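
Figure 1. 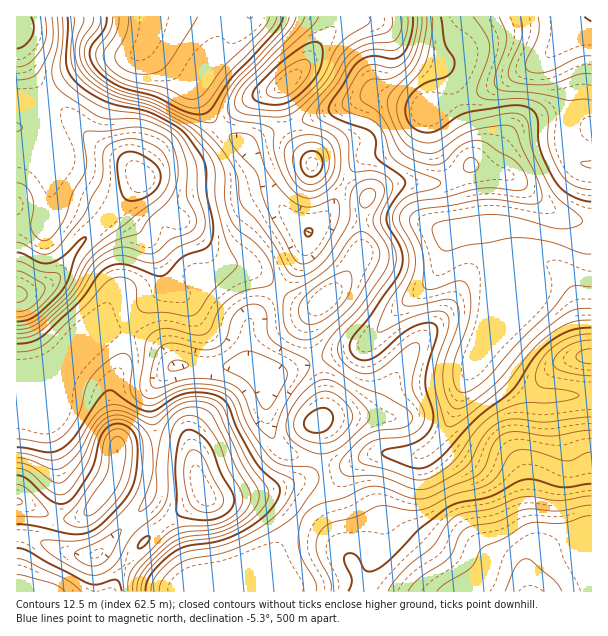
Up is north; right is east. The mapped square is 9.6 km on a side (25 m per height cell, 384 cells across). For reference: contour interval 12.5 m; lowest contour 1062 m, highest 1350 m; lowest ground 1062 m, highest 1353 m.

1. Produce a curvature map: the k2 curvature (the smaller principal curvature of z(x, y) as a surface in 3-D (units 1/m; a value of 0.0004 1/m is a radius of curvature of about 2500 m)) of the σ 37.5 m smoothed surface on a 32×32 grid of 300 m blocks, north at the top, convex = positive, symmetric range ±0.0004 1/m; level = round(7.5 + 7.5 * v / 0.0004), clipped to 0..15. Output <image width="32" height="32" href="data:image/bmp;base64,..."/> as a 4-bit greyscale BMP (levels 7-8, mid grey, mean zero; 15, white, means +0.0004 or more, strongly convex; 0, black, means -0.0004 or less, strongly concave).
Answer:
<image width="32" height="32" href="data:image/bmp;base64,Qk12AgAAAAAAAHYAAAAoAAAAIAAAACAAAAABAAQAAAAAAAACAAATCwAAEwsAABAAAAAAAAAAAAAAABEREQAiIiIAMzMzAERERABVVVUAZmZmAHd3dwCIiIgAmZmZAKqqqgC7u7sAzMzMAN3d3QDu7u4A////AIiWRyA2d3d2VWZoiIdneHaWQiVUAjRndniHV3dnd3d3MAABiEIQFFaIh2Z2eHeHdxRpYCdViEI0eHd2d4h3mHiGN5UDVquGU1d3h1eYeIdppRWJQFiZhmVFaIdHhmZmVaQlZ3BZhnZWdkZ1RmVmd2ZjNFhwSIdlIBMgATVmeIdoIzKOkFiIYgWJdEUxWJmHeGZBOXCKh0EqqYZ6kyeYZneHZCAAa7hCJ5qGd3YVdlVEd3Z2QAIiNERodWZlM1ZlRFZmaIUgAUVUNVR3dTRFeHgSVmZlRndWd1MzaIc1U1iaUAV2ZWiHVnh1QieYZGU0ZsgAV3d4dlRomIUCaHVnVFSogRVniHdlRYmHURVmZ3ZmloYURFZ3eGJXZ4Ykd2d3d3NVM2hUZ3mDNnmoNHd3d4dDWGRZZ1V4dDWKlTVnd3ZWZUZ3ZGuEZ1RDUxEkVVRGdpVWdmUmdFYjMFlSRVVWZmZ2Z3abZWVlFYELhHd3eIZVd2ZomYeGUznnA1ZleXiFNXdmeJeXdDRXtyVUVJlnZEZ3d2eJphEzIlZZlER4eHRId3hmilADZSABRkNERXmFWGZnZUEAFaipQRRERlMlZWhlREABRjB4mZczVjaHQTV4lkIBRnhyBoiGQlckiIU0V5mCMlZ3hxJ3dlV5MniHZWaZZKQ2d3dRE1d4q1Jnd3Zn"/>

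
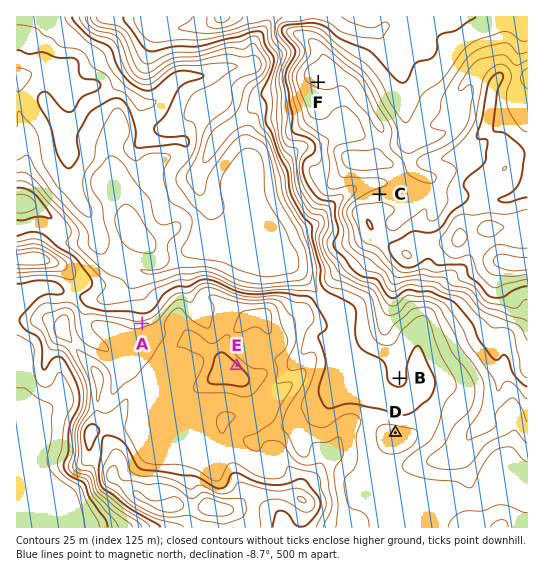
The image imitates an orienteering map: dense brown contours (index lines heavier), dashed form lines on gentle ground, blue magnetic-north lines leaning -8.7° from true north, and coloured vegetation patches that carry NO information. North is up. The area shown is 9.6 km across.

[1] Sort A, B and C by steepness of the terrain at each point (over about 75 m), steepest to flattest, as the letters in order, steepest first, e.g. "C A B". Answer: A C B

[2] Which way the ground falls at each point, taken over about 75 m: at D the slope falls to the N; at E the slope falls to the NE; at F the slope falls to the SW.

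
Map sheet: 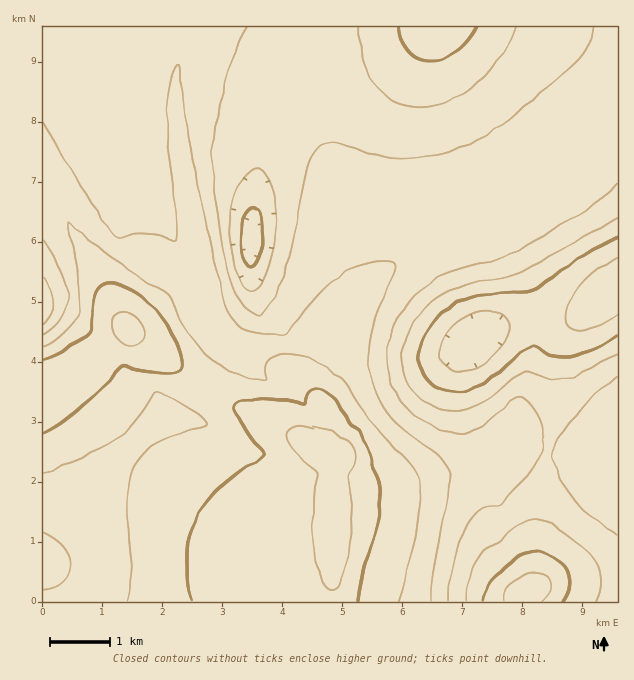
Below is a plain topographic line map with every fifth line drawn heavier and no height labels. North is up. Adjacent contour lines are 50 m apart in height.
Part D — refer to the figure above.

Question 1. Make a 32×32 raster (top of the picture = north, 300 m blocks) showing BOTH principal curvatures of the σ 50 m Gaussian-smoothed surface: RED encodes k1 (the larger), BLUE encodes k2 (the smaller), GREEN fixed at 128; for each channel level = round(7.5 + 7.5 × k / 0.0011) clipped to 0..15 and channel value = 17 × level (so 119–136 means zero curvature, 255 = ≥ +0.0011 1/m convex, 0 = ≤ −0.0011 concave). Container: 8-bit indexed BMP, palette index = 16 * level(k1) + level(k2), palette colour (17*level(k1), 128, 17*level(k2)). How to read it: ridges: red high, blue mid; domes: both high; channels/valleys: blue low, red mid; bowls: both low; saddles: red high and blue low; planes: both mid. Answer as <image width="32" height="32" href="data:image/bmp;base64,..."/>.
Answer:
<image width="32" height="32" href="data:image/bmp;base64,Qk02CAAAAAAAADYEAAAoAAAAIAAAACAAAAABAAgAAAAAAAAEAAATCwAAEwsAAAABAAAAAAAAAIAAABGAAAAigAAAM4AAAESAAABVgAAAZoAAAHeAAACIgAAAmYAAAKqAAAC7gAAAzIAAAN2AAADugAAA/4AAAACAEQARgBEAIoARADOAEQBEgBEAVYARAGaAEQB3gBEAiIARAJmAEQCqgBEAu4ARAMyAEQDdgBEA7oARAP+AEQAAgCIAEYAiACKAIgAzgCIARIAiAFWAIgBmgCIAd4AiAIiAIgCZgCIAqoAiALuAIgDMgCIA3YAiAO6AIgD/gCIAAIAzABGAMwAigDMAM4AzAESAMwBVgDMAZoAzAHeAMwCIgDMAmYAzAKqAMwC7gDMAzIAzAN2AMwDugDMA/4AzAACARAARgEQAIoBEADOARABEgEQAVYBEAGaARAB3gEQAiIBEAJmARACqgEQAu4BEAMyARADdgEQA7oBEAP+ARAAAgFUAEYBVACKAVQAzgFUARIBVAFWAVQBmgFUAd4BVAIiAVQCZgFUAqoBVALuAVQDMgFUA3YBVAO6AVQD/gFUAAIBmABGAZgAigGYAM4BmAESAZgBVgGYAZoBmAHeAZgCIgGYAmYBmAKqAZgC7gGYAzIBmAN2AZgDugGYA/4BmAACAdwARgHcAIoB3ADOAdwBEgHcAVYB3AGaAdwB3gHcAiIB3AJmAdwCqgHcAu4B3AMyAdwDdgHcA7oB3AP+AdwAAgIgAEYCIACKAiAAzgIgARICIAFWAiABmgIgAd4CIAIiAiACZgIgAqoCIALuAiADMgIgA3YCIAO6AiAD/gIgAAICZABGAmQAigJkAM4CZAESAmQBVgJkAZoCZAHeAmQCIgJkAmYCZAKqAmQC7gJkAzICZAN2AmQDugJkA/4CZAACAqgARgKoAIoCqADOAqgBEgKoAVYCqAGaAqgB3gKoAiICqAJmAqgCqgKoAu4CqAMyAqgDdgKoA7oCqAP+AqgAAgLsAEYC7ACKAuwAzgLsARIC7AFWAuwBmgLsAd4C7AIiAuwCZgLsAqoC7ALuAuwDMgLsA3YC7AO6AuwD/gLsAAIDMABGAzAAigMwAM4DMAESAzABVgMwAZoDMAHeAzACIgMwAmYDMAKqAzAC7gMwAzIDMAN2AzADugMwA/4DMAACA3QARgN0AIoDdADOA3QBEgN0AVYDdAGaA3QB3gN0AiIDdAJmA3QCqgN0Au4DdAMyA3QDdgN0A7oDdAP+A3QAAgO4AEYDuACKA7gAzgO4ARIDuAFWA7gBmgO4Ad4DuAIiA7gCZgO4AqoDuALuA7gDMgO4A3YDuAO6A7gD/gO4AAID/ABGA/wAigP8AM4D/AESA/wBVgP8AZoD/AHeA/wCIgP8AmYD/AKqA/wC7gP8AzID/AN2A/wDugP8A/4D/AHd3d4eHh4eHiIiIiIiIhae4lYeHh4eHh3aEQFGEloeHd3d3d3eHh4iIiIiIiIiFp7iVh4iHh4eHhpeFc4SFhod3d3d3h4eHiIiIiIiIiIWnuJWHiIiHh4aGl5aWhoeHh3d3h4eHh4eHiIiIiIiIhae4lYeIiIiHhoaXhoaHh4eHh4eHh4eHh4eHiIiIiIiFp7iVh4iIiIeGhpeGhoeIiIeHh4eHh4eHh4eIiIiIiIWnuJWHiIiIh4aGqIaGh4iIiIeHh4eHh4eHh4eIiIiIdae3hYeIiJiHhoaoh4aHh4iIh4eHh4eHh4eHh4eIhoSFpqenlYiIl5eWh6iHhoeHiIiHh4eHh4eHh4eHd4SEp6ioqbqUh4eHl5aXqIeGhoeIiIeHh4eHh4eHh3SEl6ioqJenloaHh4eGlpeomIeGh4iIiIeHh4eHh3WEl6enqKiWlbd1h4eHhoaGl6i4h4aHh4iYmIeHh3Zzlqenp6eXg5S4p4aHhnZ2doaGmMiXlpeXmKenmIiGhKenp6eng4OnqKiVl4eGdnZ1dXaHuJeGhpeYp6eolpWop6enlnGVqKiXhJeXl4Z2dWVldXaXl3aGh4elp6alqaiop5VxpqenhYWHh6eXh3Z2ZWV1dYamdnV2d3SWlKmpqaiFdJW2loOHh4eHl5eXh3Z2ZWV1haZ2dXV1hISnuKiolYaFt6aChZeHh4eXp5eXh3Z2dnWFpnd2dnWEhbe3qJWFh5XIpnCWl4eHh4eXl5eXl4eHh5aWhnZ2dXOnt6eWhIeGp8iVcIanl4eHh4eXl5eXl5eYh4eHdnZ1lqenp3SHh4W4x4RghaeXh4eHiIiXl5eXmJiYmIeHd3anp6eFdYeHhcfHhGCFp5eHh4iIiIiHh4iYmJiYl5iXh6inp3SHh4aWt7eFcYSXl4eIiIiIh4eHh4eHiJiYmJiYqKiFdoeHdae3lpaDhZeXh4iIh4eHh4eHh4eHiIiImJiol4SHh4eFp7eFh4WFl4eHh4eHh4eHh4eHh4eHiIiIiKeEh4iHh4W4t4WHhoaHh4eHh4eHh4eHh4eHh4eHh4eHl3SHh4eHhbinhYeGhoeHh4eHh4eHh4eHh4eHh4eHh4eEh4eHh4eVuKeFh4eHh4eHh4eHh4eHh4eHh4eHh4eHh3SHh4eHhpa3loaHh4eHh4eHh4eHh4eHh4eHh4eHh4eHd4eHh4eGlreWhoeHh4eHh4eHh4d3d4eHh4eHh4eHh4d3h4eHh4aWt5aGh4eHh4eHh4eHd3d3d3eHh4eHh4eHh3d3h4eHh5W3l3WHh4eHh4eHh4d3d3d3d3eHh4eHh4eGd3eHh4eHhbindYeHiIeHh4eHh3d3d3d3d4eHh4eHh4Y="/>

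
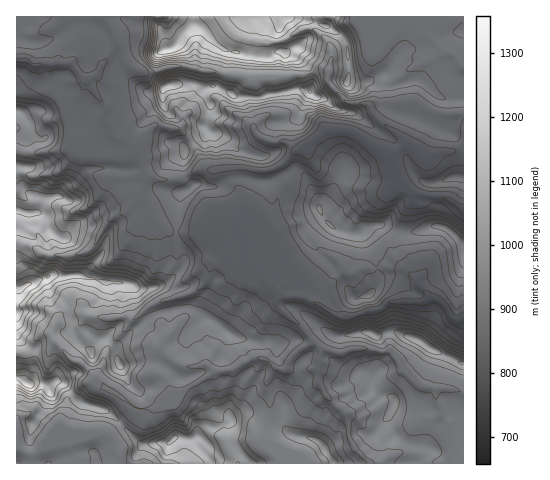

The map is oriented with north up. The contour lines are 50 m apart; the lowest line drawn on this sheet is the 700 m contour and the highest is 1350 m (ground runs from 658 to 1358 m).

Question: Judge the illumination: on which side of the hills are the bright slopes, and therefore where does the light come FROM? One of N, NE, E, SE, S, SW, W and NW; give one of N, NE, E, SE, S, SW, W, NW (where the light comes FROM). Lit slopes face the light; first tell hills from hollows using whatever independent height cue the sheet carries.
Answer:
S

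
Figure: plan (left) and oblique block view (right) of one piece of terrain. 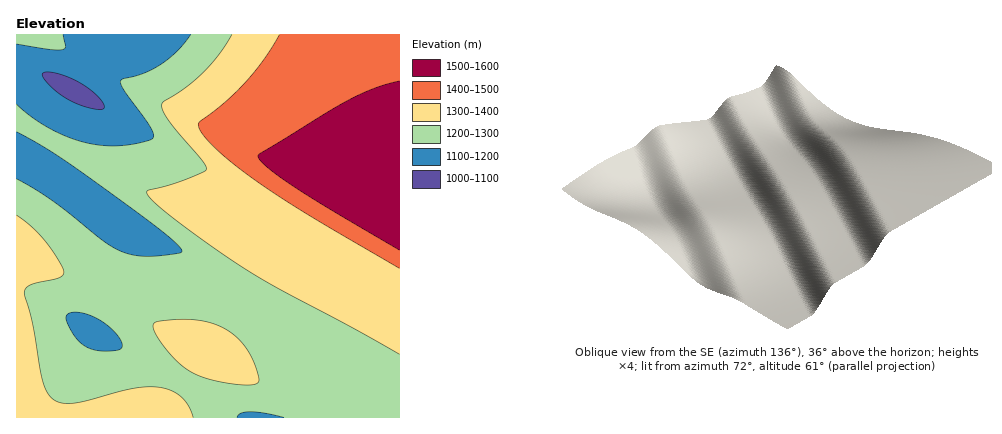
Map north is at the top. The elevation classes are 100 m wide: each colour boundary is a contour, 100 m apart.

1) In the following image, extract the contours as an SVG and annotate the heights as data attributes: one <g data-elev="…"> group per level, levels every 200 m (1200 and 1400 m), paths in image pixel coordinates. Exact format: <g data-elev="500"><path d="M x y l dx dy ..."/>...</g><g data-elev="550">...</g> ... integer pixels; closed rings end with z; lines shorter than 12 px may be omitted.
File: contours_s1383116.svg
<g data-elev="1200"><path d="M237 418l3-5 10-1 16 1 18 5"/><path d="M98 351l-12-5-10-7-9-17-1-4 2-4 4-2 8 0 16 6 16 12 10 12 0 6-4 2z"/><path d="M16 132l40 22 50 35 59 45 13 12 4 6-10 2-24 2-14-1-14-4-18-11-51-40-35-21"/><path d="M16 44l34 5 12 1 4-4-3-12"/><path d="M191 34l-13 17-17 13-17 9-23 7 0 4 3 6 28 40 2 6-4 4-16 4-18 2-16-1-18-3-18-6-16-9-17-11-15-12"/></g><g data-elev="1400"><path d="M280 34l-16 26-19 22-21 21-24 19-2 2 2 6 7 10 13 12 40 32 52 33 88 51"/></g>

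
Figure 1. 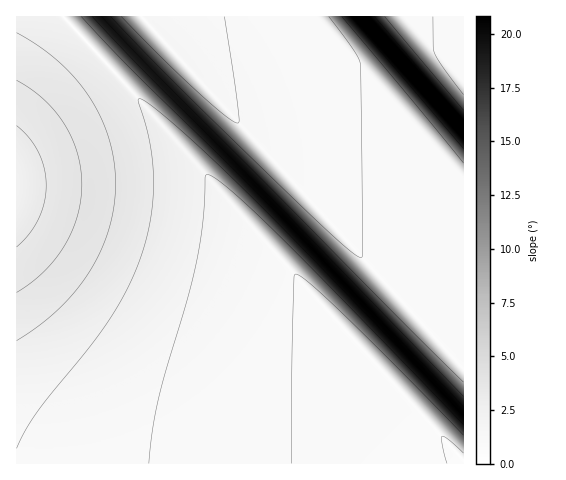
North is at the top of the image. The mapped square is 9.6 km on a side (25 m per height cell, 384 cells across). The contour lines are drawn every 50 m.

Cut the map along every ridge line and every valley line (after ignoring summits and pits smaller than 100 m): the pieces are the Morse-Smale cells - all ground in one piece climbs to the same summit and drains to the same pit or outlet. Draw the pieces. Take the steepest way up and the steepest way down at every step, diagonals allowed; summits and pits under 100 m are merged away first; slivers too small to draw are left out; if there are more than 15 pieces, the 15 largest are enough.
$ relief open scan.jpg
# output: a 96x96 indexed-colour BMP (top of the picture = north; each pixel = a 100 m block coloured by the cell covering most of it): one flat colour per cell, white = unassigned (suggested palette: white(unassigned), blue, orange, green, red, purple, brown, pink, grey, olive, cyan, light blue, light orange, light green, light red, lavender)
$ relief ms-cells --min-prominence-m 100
<image width="96" height="96" href="data:image/bmp;base64,Qk12EgAAAAAAAHYAAAAoAAAAYAAAAGAAAAABAAQAAAAAAAASAAATCwAAEwsAABAAAAAAAAAA////ALR3HwAOf/8ALKAsACgn1gC9Z5QAS1aMAMJ34wB/f38AIr28AM++FwDox64AeLv/AIrfmACWmP8A1bDFABERERERERERERERERERERERERERERERERERERERERERERERERERERERERERERERERERERERERERERERERERERERERERERERERERERERERERERERERERERERERERERERExERERERERERERERERERERERERERERERERERERERERERERERERERERERERERERERMxERERERERERERERERERERERERERERERERERERERERERERERERERERERERERERETMxEREREREREREREREREREREREREREREREREREREREREREREREREREREREREREREzMxEREREREREREREREREREREREREREREREREREREREREREREREREREREREREREREzMxERERERERERERERERERERERERERERERERERERERERERERERERERERERERERERMzMxERERERERERERERERERERERERERERERERERERERERERERERERERERERERERETMzMxEREREREREREREREREREREREREREREREREREREREREREREREREREREREREREzMzMxERERERERERERERERERERERERERERERERERERERERERERERERERERERERERMzMzMxERERERERERERERERERERERERERERERERERERERERERERERERERERERERETMzMzMxEREREREREREREREREREREREREREREREREREREREREREREREREREREREREzMzMzMxERERERERERERERERERERERERERERERERERERERERERERERERERERERERMzMzMzMxERERERERERERERERERERERERERERERERERERERERERERERERERERERETMzMzMzMxEREREREREREREREREREREREREREREREREREREREREREREREREREREREzMzMzMzMxERERERERERERERERERERERERERERERERERERERERERERERERERERERMzMzMzMzMxERERERERERERERERERERERERERERERERERERERERERERERERERERERMzMzMzMzMxERERERERERERERERERERERERERERERERERERERERERERERERERERETMzMzMzMzMxEREREREREREREREREREREREREREREREREREREREREREREREREREREzMzMzMzMzMxERERERERERERERERERERERERERERERERERERERERERERERERERERMzMzMzMzMzMxERERERERERERERERERERERERERERERERERERERERERERERERERETMzMzMzMzMzMxEREREREREREREREREREREREREREREREREREREREREREREREREREzMzMzMzMzMzMhERERERERERERERERERERERERERERERERERERERERERERERERERMzMzMzMzMzMzIhERERERERERERERERERERERERERERERERERERERERERERERERETMzMzMzMzMzMyIhEREREREREREREREREREREREREREREREREREREREREREREREREzMzMzMzMzMzMiIhERERERERERERERERERERERERERERERERERERERERERERERERMzMzMzMzMzMzIiIhERERERERERERERERERERERERERERERERERERERERERERERETMzMzMzMzMzMyIiIhERERERERERERERERERERERERERERERERERERERERERERERETMzMzMzMzMzMiIiIhEREREREREREREREREREREREREREREREREREREREREREREREzMzMzMzMzMzMiIiIhERERERERERERERERERERERERERERERERERERERERERERERMzMzMzMzMzMzIiIiIhERERERERERERERERERERERERERERERERERERERERERERETMzMzMzMzMzMyIiIiIhEREREREREREREREREREREREREREREREREREREREREREREzMzMzMzMzMzMiIiIiIhERERERERERERERERERERERERERERERERERERERERERERMzMzMzMzMzMzIiIiIiIhERERERERERERERERERERERERERERERERERERERERERETMzMzMzMzMzMyIiIiIiIhEREREREREREREREREREREREREREREREREREREREREREzMzMzMzMzMzMiIiIiIiIhERERERERERERERERERERERERERERERERERERERERERMzMzMzMzMzMzIiIiIiIiIhERERERERERERERERERERERERERERERERERERERERETMzMzMzMzMzMyIiIiIiIiIhEREREREREREREREREREREREREREREREREREREREREzMzMzMzMzMzMiIiIiIiIiIhEREREREREREREREREREREREREREREREREREREREREzMzMzMzMzMzIiIiIiIiIiIhERERERERERERERERERERERERERERERERERERERERMzMzMzMzMzMzIiIiIiIiIiIhERERERERERERERERERERERERERERERERERERERETMzMzMzMzMzMyIiIiIiIiIiIhEREREREREREREREREREREREREREREREREREREREzMzMzMzMzMzMiIiIiIiIiIiIhERERERERERERERERERERERERERERERERERERERMzMzMzMzMzMzIiIiIiIiIiIiIhERERERERERERERERERERERERERERERERERERETMzMzMzMzMzMyIiIiIiIiIiIiIhEREREREREREREREREREREREREREREREREREREzMzMzMzMzMzMiIiIiIiIiIiIiIhERERERERERERERERERERERERERERERERERERMzMzMzMzMzMzIiIiIiIiIiIiIiIhERERERERERERERERERERERERERERERERERETMzMzMzMzMzMyIiIiIiIiIiIiIiIhEREREREREREREREREREREREREREREREREREzMzMzMzMzMzMiIiIiIiIiIiIiIiIhEREREREREREREREREREREREREREREREREREzMzMzMzMzMzIiIiIiIiIiIiIiIiIhERERERERERERERERERERERERERERERERERMzMzMzMzMzMyIiIiIiIiIiIiIiIiIhERERERERERERERERERERERERERERERERETMzMzMzMzMzMyIiIiIiIiIiIiIiIiIhEREREREREREREREREREREREREREREREREzMzMzMzMzMzMiIiIiIiIiIiIiIiIiIhERERERERERERERERERERERERERERERERMzMzMzMzMzMzIiIiIiIiIiIiIiIiIiIhERERERERERERERERERERERERERERERETMzMzMzMzMzMyIiIiIiIiIiIiIiIiIiIhEREREREREREREREREREREREREREREREzMzMzMzMzMzMiIiIiIiIiIiIiIiIiIiIhERERERERERERERERERERERERERERERMzMzMzMzMzMzIiIiIiIiIiIiIiIiIiIiIhERERERERERERERERERERERERERERETMzMzMzMzMzMyIiIiIiIiIiIiIiIiIiIiIhERERERERERERERERERERERERERERETMzMzMzMzMzMiIiIiIiIiIiIiIiIiIiIiIhEREREREREREREREREREREREREREREzMzMzMzMzMzIiIiIiIiIiIiIiIiIiIiIiIhERERERERERERERERERERERERERERMzMzMzMzMzMyIiIiIiIiIiIiIiIiIiIiIiIhERERERERERERERERERERERERERETMzMzMzMzMzMiIiIiIiIiIiIiIiIiIiIiIiIhEREREREREREREREREREREREREREzMzMzMzMzMzIiIiIiIiIiIiIiIiIiIiIiIiIhERERERERERERERERERERERERERMzMzMzMzMzMzIiIiIiIiIiIiIiIiIiIiIiIiIhERERERERERERERERERERERERETMzMzMzMzMzMyIiIiIiIiIiIiIiIiIiIiIiIiIhEREREREREREREREREREREREREzMzMzMzMzMzMiIiIiIiIiIiIiIiIiIiIiIiIiIhEREREREREREREREREREREREREzMzMzMzMzMzIiIiIiIiIiIiIiIiIiIiIiIiIiIhERERERERERERERERERERERERMzMzMzMzMzMyIiIiIiIiIiIiIiIiIiIiIiIiIiIhERERERERERERERERERERERETMzMzMzMzMzMiIiIiIiIiIiIiIiIiIiIiIiIiIiIhEREREREREREREREREREREREzMzMzMzMzMzIiIiIiIiIiIiIiIiIiIiIiIiIiIiIhERERERERERERERERERERERMzMzMzMzMzMyIiIiIiIiIiIiIiIiIiIiIiIiIiIiIhERERERERERERERERERERETMzMzMzMzMzMiIiIiIiIiIiIiIiIiIiIiIiIiIiIiIhEREREREREREREREREREREzMzMzMzMzMzIiIiIiIiIiIiIiIiIiIiIiIiIiIiIiIhERERERERERERERERERERMzMzMzMzMzMyIiIiIiIiIiIiIiIiIiIiIiIiIiIiIiIhERERERERERERERERERETMzMzMzMzMzMiIiIiIiIiIiIiIiIiIiIiIiIiIiIiIiIhERERERERERERERERERETMzMzMzMzMzIiIiIiIiIiIiIiIiIiIiIiIiIiIiIiIiIhEREREREREREREREREREzMzMzMzMzMzIiIiIiIiIiIiIiIiIiIiIiIiIiIiIiIiIhERERERERERERERERERMzMzMzMzMzMyIiIiIiIiIiIiIiIiIiIiIiIiIiIiIiIiIhERERERERERERERERETMzMzMzMzMzMiIiIiIiIiIiIiIiIiIiIiIiIiIiIiIiIiIhEREREREREREREREREzMzMzMzMzMzIiIiIiIiIiIiIiIiIiIiIiIiIiIiIiIiIiIhERERERERERERERERMzMzMzMzMzMyIiIiIiIiIiIiIiIiIiIiIiIiIiIiIiIiIiIhERERERERERERERETMzMzMzMzMzMiIiIiIiIiIiIiIiIiIiIiIiIiIiIiIiIiIiIhEREREREREREREREzMzMzMzMzMzIiIiIiIiIiIiIiIiIiIiIiIiIiIiIiIiIiIiIhERERERERERERERMzMzMzMzMzMyIiIiIiIiIiIiIiIiIiIiIiIiIiIiIiIiIiIiIhERERERERERERETMzMzMzMzMzMiIiIiIiIiIiIiIiIiIiIiIiIiIiIiIiIiIiIiIhERERERERERERETMzMzMzMzMzIiIiIiIiIiIiIiIiIiIiIiIiIiIiIiIiIiIiIiIhEREREREREREREzMzMzMzMzMyIiIiIiIiIiIiIiIiIiIiIiIiIiIiIiIiIiIiIiIhERERERERERERMzMzMzMzMzMiIiIiIiIiIiIiIiIiIiIiIiIiIiIiIiIiIiIiIiIhERERERERERETMzMzMzMzMzMiIiIiIiIiIiIiIiIiIiIiIiIiIiIiIiIiIiIiIiIhEREREREREREzMzMzMzMzMzIiIiIiIiIiIiIiIiIiIiIiIiIiIiIiIiIiIiIiIiIhERERERERERMzMzMzMzMzMyIiIiIiIiIiIiIiIiIiIiIiIiIiIiIiIiIiIiIiIiIhERERERERETMzMzMzMzMzMiIiIiIiIiIiIiIiIiIiIiIiIiIiIiIiIiIiIiIiIiIhEREREREREzMzMzMzMzMzIiIiIiIiIiIiIiIiIiIiIiIiIiIiIiIiIiIiIiIiIiIhERERERERMzMzMzMzMzMyIiIiIiIiIiIiIiIiIiIiIiIiIiIiIiIiIiIiIiIiIiIhERERERETMzMzMzMzMzMiIiIiIiIiIiIiIiIiIiIiIiIiIiIiIiIiIiIiIiIiIiIhEREREREzMzMzMzMzMzIiIiIiIiIiIiIiIiIiIiIiIiIiIiIiIiIiIiIiIiIiIiIhERERERMzMzMzMzMzMyIiIiIiIiIiIiIiIiIiIiIiIiIiIiIiIiIiIiIiIiIiIiIg=="/>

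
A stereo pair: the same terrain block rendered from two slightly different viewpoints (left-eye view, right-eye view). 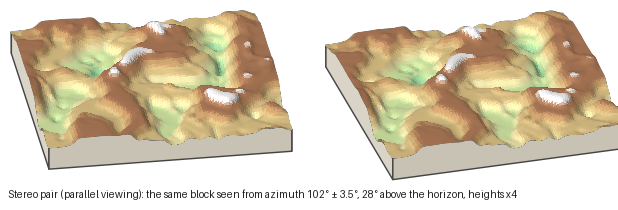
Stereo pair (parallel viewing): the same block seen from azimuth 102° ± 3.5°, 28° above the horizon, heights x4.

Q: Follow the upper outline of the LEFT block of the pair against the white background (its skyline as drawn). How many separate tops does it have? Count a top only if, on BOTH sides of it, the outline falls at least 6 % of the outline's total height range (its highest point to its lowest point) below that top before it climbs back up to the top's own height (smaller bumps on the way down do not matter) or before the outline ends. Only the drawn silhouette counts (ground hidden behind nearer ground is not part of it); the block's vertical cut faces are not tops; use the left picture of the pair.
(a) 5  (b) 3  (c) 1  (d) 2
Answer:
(d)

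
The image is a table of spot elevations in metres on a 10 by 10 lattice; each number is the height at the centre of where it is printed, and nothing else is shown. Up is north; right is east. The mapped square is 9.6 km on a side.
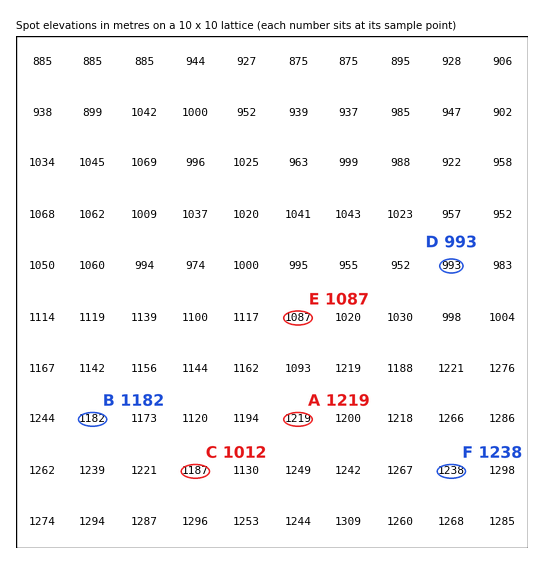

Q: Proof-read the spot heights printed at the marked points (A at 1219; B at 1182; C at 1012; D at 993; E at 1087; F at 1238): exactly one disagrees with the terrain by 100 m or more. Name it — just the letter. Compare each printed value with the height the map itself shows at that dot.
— C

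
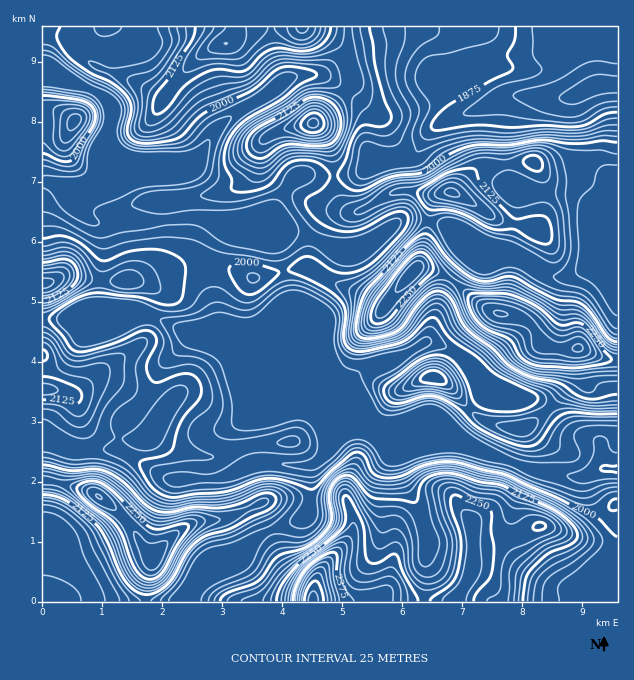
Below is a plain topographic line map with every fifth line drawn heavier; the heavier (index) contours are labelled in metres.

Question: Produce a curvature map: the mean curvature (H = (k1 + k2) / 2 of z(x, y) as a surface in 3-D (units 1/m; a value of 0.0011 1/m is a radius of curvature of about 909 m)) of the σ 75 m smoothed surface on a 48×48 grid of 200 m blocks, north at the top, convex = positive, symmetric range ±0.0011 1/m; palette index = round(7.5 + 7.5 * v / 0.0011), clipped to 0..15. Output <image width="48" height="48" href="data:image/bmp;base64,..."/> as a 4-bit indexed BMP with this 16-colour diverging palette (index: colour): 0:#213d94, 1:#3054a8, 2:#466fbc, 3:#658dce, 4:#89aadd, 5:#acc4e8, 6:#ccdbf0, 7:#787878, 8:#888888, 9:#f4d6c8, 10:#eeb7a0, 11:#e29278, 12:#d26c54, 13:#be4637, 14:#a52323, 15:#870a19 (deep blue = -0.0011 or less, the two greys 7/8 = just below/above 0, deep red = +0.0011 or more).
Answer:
<image width="48" height="48" href="data:image/bmp;base64,Qk32BAAAAAAAAHYAAAAoAAAAMAAAADAAAAABAAQAAAAAAIAEAAATCwAAEwsAABAAAAAAAAAAlD0hAKhUMAC8b0YAzo1lAN2qiQDoxKwA8NvMAHh4eACIiIgAyNb0AKC37gB4kuIAVGzSADdGvgAjI6UAGQqHAImXZURDFHa+65h9/YabuoicyEaoVWd3d5h2ZVnMcmZFZmh7/FNXvIVWrIioVFZmd3dmZHv/szd1M2hp/2NFi2I0fKh3ZVZmd3d2VYzf1QR3dGhmv9ZEfHJFfKh4hldmV3dmVYy7+TE0ZWhiS/x1bJREfJeJp2iYhndURZ65/6VmQ0ZSBK2mWpVEfJaJu83ah2UzR86mn/7tpkREEEzGaoVWnKdnv/6mZTI1rvx1WN3O/cllIX+1eoVYzLqIzbhVeTR9/8hUNHdnrv+4Rv+ViXV72py6uGVWnd7//IdTEjMjWd25V/+FiIrO6pzZZERFi/yauHZCNERCE1VUJM+DRXzuyXiDATRERIUjVURFeImYQiEjMUvGESV4hSEAJGeYRkMzRFaZmJmaqYiahBnmR1MRIiEmiZmoeVVod4mqh2d3mrzdlmRUd3d3YyabyWZlV2eJhmeKllZmVVaKZnd3d3d3Nc//+2QzNEaadVZ5qGeHZ3ZWZ3d2VDVSTeqIrJVFVWerhmZoqoiXZ3d3d3d0rGACu0NDJYeLyuy6mIh2m6mWZ3d3d3dW3/p990diAUi9qZiImYh2iqmFd4iHd3doie//w1Qjd1VkRHd5updlWKl2d4h3d2ZTImz9UzSKy5mHiuhWq7qGVodnd3d3d0diAAN1Ijac7s3//OgyNpzahVZ3d3d3dkzYVSAjRGd4vbv/kqZFZDfLY2d3d3d3div/y4ImeJqHm4bdUEFHd3VERFVVVWd3dgXP/IMUed/s3HXLQWIDVUM3q6hnmUV3YiSP/YQBXP/tyma4NOpjRWebqYd3m4MzNphq/7YSn+u6hkWGRv/anP+5iHd3rMlmnLl3r/pZ+0SZUzRVZ7/5Z6uYiIiJrLu823VEbP/NowFnM1ZWd2vIVniIiIiZmHaLp0QyN+/XMlVENalXd0iXZoiJiIh2VVVYdWZkJK+jJ3VDaspXd2iGVnd3iIdmd3dlZVVEMVuTVTV4vLhXd4hlVmVVVmZ3d3dliKulIBdhEo7KurhHd4dWiph3dmZVVnZYqa39cgaDWv+GibhXd4ZnZoq8y6qphlV6qJme+3v+/8ZFZ4ZXd3Vnd2VneJmZmpZnd5Y37/z/+VRXZ4dnd0Vmd3dmVTR3aJY1RoUiV3RryGZmeqdnd1m3V3dmZmN5mrYhJZdEMiE2m8y775Z4iH3EN1MiNENqzthEV6ZFZ2Vnesy8/7mrqmznBV3amoQ3v/yKzbUliYVWZ3VFeqmquUr+YV78qXUje+/v/9dIqoU0VVRDNVVFiFr/sQfNqHZSFHmt/6dZqqhlRFZ3ZUQ1iczNYQWdyHeGMBNZ64ZoiIiIhlVnZVVVd4UgAWqbyXeIdREnhleZh3ZniYZVVWZmVTMCi8uHq4dnqlISIlq4dmVneKmIiYh2ZlJt6odljLhXu3MiI2und3VWZ3mpmZmHeCfbdmZUWcyquXZohnqHeHd3dmd3d3iZmYq3d3d0RXvduZityHiHiIiJiIiId3eIiIiHmYh2d2V4iYi/6odmd4iIiZmId3d3dw=="/>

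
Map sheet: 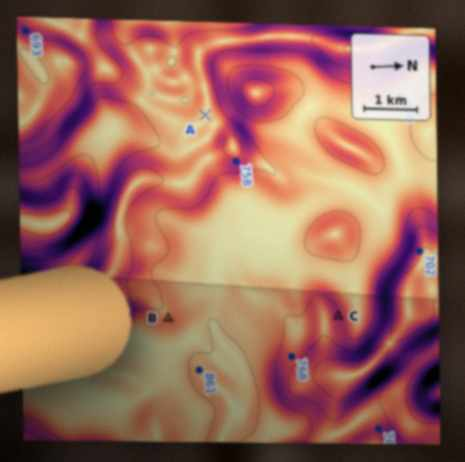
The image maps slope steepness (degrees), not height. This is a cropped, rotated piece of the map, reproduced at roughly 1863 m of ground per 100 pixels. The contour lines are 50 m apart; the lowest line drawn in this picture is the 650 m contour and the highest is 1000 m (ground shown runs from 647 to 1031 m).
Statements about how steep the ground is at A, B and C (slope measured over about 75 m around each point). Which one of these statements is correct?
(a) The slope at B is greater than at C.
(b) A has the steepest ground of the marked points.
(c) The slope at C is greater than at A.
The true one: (c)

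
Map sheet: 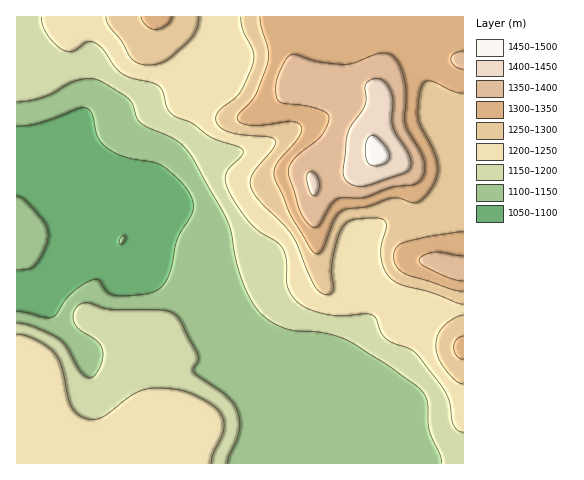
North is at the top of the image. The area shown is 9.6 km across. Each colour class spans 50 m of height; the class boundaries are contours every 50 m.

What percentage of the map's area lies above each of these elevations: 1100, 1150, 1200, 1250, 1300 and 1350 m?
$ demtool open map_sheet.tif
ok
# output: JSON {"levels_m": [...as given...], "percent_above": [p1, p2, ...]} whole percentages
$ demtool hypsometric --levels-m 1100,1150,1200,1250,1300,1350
{"levels_m": [1100, 1150, 1200, 1250, 1300, 1350], "percent_above": [88, 65, 49, 28, 19, 9]}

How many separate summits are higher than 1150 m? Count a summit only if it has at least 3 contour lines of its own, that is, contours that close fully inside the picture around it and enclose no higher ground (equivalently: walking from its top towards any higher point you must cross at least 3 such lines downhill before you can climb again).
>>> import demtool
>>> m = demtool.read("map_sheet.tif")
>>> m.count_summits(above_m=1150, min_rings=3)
1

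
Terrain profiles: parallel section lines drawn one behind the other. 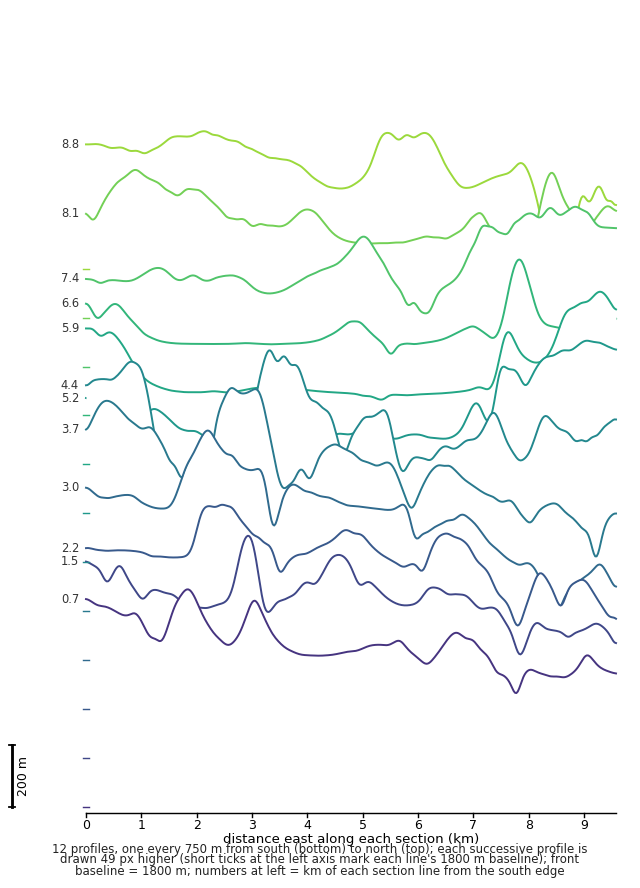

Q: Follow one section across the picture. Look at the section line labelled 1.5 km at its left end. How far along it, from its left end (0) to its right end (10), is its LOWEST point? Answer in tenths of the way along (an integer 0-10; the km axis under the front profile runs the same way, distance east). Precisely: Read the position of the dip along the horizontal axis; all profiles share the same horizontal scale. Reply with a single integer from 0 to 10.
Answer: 8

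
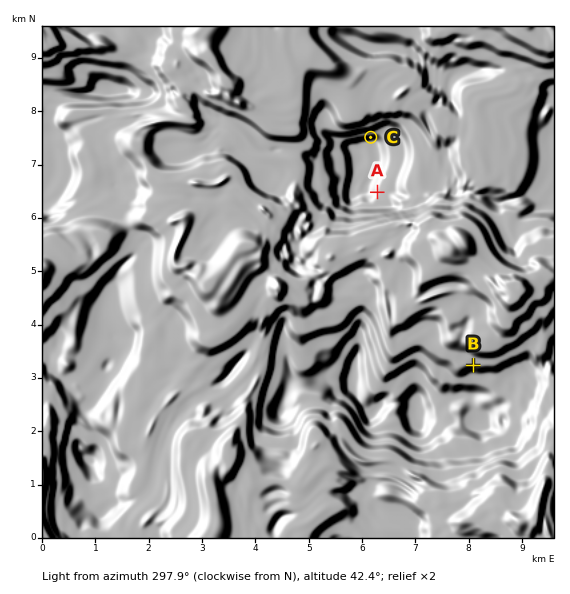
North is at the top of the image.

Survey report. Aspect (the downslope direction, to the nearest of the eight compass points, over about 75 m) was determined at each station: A W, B S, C S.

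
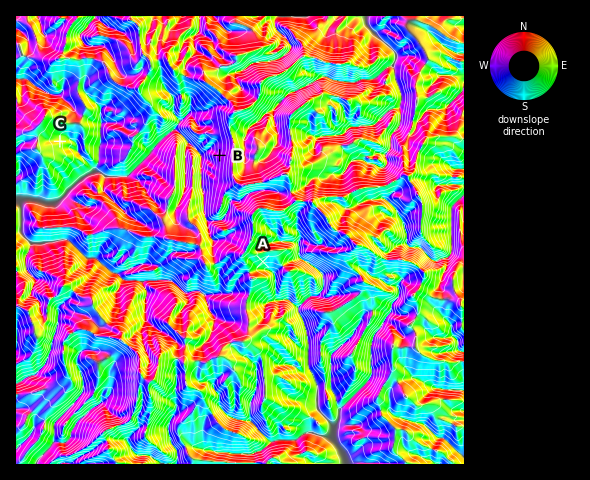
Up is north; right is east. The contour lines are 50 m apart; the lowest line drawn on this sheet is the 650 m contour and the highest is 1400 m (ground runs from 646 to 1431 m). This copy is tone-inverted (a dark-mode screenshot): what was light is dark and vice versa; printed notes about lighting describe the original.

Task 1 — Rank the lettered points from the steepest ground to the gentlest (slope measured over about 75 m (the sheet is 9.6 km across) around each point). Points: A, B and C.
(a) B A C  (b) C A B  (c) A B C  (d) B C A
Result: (a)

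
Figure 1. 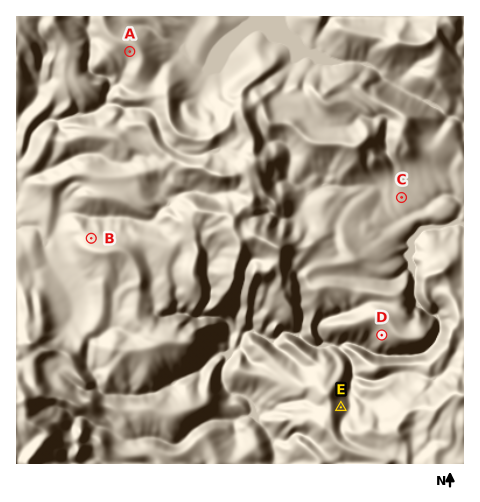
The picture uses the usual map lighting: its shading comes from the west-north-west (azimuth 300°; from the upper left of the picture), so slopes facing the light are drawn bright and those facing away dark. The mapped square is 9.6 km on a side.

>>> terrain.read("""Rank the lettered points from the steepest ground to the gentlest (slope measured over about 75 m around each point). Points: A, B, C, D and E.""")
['D', 'E', 'A', 'B', 'C']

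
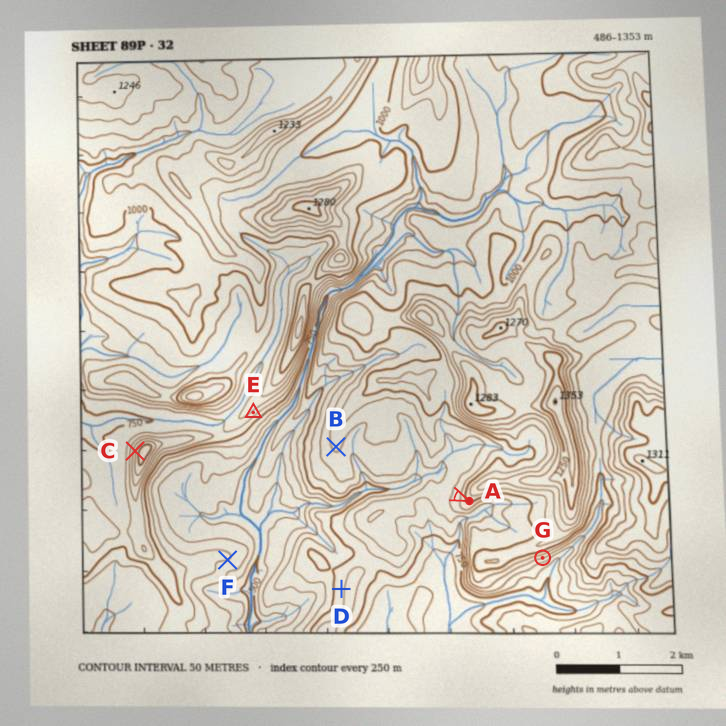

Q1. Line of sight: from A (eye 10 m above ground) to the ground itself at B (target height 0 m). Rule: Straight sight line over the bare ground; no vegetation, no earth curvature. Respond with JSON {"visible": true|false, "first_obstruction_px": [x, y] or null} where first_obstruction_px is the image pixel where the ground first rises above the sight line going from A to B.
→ {"visible": true, "first_obstruction_px": null}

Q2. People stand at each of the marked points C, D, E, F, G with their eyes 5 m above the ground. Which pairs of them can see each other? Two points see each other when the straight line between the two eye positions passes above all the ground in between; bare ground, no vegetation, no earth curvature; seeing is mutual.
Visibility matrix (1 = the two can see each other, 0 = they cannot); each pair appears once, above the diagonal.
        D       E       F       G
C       0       0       0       0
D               1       1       0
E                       1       0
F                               0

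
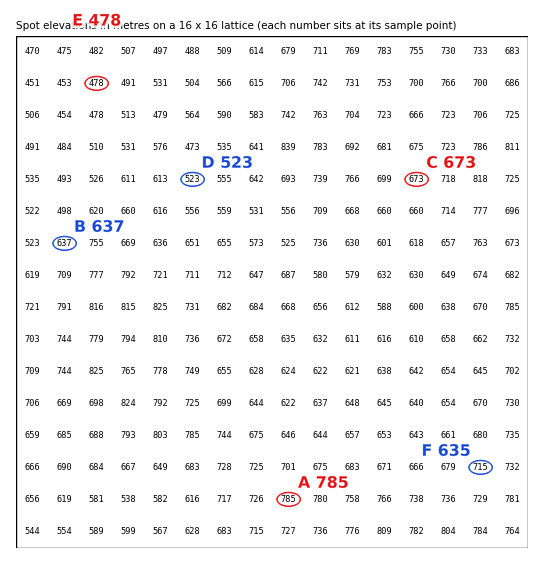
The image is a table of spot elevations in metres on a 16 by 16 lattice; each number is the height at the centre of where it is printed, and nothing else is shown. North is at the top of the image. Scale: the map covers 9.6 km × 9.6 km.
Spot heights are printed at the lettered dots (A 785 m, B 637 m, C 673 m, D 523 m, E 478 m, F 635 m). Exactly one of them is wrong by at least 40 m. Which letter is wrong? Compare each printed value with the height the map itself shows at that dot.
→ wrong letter F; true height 715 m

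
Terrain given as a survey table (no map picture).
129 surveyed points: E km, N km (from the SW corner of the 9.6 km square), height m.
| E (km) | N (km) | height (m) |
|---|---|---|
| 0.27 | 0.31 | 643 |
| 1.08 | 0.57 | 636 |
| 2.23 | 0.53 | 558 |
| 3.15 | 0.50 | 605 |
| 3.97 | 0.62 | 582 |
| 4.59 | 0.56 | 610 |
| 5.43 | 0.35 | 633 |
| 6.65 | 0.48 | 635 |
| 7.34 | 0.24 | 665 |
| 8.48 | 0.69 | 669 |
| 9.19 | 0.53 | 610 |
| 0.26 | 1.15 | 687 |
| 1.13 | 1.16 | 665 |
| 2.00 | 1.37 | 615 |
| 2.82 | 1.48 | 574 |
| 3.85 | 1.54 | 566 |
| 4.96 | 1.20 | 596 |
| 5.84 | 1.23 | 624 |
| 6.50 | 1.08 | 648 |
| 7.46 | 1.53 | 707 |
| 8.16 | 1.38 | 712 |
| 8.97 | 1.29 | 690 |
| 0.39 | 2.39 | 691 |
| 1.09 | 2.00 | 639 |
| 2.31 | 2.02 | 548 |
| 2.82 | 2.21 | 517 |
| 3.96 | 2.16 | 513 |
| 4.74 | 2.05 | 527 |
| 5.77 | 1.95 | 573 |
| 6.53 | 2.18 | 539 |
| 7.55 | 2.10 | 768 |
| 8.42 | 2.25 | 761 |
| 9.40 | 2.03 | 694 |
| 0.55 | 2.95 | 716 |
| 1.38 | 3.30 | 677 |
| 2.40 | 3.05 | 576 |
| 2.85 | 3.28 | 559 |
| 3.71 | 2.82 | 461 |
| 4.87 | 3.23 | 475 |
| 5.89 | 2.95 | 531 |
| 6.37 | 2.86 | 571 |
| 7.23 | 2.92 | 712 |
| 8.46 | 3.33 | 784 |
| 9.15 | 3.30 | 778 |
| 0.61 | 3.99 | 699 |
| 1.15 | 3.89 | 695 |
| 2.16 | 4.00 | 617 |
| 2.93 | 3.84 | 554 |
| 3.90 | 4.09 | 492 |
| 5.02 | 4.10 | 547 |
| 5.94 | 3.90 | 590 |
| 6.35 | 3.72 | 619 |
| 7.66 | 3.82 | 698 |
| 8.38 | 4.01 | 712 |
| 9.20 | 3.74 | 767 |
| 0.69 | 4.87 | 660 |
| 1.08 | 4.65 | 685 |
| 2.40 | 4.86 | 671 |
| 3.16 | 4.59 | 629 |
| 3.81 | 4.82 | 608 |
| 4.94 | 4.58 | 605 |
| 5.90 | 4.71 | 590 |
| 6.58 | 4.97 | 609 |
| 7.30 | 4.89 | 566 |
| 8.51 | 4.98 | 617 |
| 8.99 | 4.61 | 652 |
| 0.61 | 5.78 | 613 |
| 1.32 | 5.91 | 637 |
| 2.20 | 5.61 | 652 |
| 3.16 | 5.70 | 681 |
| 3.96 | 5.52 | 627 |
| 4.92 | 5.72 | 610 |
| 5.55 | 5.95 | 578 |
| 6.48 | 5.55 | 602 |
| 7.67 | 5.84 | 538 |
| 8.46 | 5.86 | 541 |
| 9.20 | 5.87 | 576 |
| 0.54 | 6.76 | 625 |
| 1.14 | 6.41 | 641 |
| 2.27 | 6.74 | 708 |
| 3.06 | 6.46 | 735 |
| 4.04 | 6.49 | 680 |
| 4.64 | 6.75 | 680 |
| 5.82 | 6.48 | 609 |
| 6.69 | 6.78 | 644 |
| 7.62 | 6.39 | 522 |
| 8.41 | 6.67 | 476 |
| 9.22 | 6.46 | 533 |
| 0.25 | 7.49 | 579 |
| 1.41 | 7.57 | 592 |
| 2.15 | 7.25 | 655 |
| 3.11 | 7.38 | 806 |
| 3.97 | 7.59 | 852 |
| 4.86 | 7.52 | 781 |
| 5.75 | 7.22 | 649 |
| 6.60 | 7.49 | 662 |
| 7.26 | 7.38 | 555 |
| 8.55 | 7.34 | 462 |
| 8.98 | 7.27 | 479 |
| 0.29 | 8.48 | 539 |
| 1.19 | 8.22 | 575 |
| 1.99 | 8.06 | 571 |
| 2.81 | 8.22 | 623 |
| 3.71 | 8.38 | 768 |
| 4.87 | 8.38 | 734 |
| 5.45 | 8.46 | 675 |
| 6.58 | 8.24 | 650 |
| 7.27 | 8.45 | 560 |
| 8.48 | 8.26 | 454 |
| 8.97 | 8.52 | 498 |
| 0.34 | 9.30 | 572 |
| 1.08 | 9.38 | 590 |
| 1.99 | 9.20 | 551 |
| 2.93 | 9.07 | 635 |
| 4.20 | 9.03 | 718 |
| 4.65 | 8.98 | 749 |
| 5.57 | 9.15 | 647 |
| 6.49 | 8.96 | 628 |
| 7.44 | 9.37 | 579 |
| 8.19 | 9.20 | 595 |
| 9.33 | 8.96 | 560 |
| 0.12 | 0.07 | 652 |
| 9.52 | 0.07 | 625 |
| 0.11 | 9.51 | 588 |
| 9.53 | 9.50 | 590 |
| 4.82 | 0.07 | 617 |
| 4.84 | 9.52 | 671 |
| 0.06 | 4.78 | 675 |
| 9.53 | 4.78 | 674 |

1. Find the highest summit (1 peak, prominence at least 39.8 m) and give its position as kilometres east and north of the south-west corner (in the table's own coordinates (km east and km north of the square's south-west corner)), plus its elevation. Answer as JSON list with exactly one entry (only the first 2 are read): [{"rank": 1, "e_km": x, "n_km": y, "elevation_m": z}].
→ [{"rank": 1, "e_km": 4.06, "n_km": 7.66, "elevation_m": 855}]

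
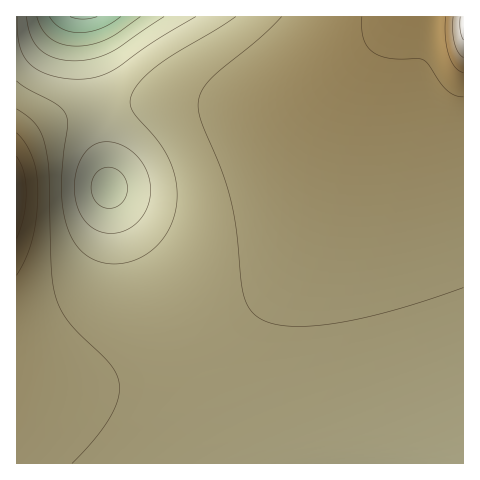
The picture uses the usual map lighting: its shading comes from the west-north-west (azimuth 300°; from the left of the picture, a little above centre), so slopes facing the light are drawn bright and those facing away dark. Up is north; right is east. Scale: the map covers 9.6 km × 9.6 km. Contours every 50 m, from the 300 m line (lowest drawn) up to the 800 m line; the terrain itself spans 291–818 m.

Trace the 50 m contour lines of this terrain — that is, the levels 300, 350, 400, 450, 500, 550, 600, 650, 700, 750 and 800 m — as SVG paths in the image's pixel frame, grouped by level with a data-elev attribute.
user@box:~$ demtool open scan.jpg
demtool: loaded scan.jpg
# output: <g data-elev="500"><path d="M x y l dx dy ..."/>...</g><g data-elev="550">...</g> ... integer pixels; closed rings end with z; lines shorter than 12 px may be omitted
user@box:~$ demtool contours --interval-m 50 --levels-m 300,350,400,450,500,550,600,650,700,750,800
<g data-elev="300"><path d="M97 17l-14 2-13-2"/></g><g data-elev="350"><path d="M121 17l-20 12-21 4-10-1-8-3-7-5-6-7"/></g><g data-elev="400"><path d="M140 17l-23 17-11 5-14 5-15 2-14-2-12-5-9-10-5-12"/></g><g data-elev="450"><path d="M105 208l-6-3-5-5-2-7-1-8 2-7 4-6 6-4 7-1 7 3 6 5 4 7 0 8-2 8-5 6-7 4z"/><path d="M164 17l-54 36-18 6-17 2-20-3-15-9-9-13-5-19"/></g><g data-elev="500"><path d="M103 232l-12-5-9-11-6-15-2-18 4-17 7-14 11-8 13-2 16 5 14 12 9 16 3 18-5 17-11 14-8 5-8 3z"/><path d="M196 17l-41 24-44 30-16 6-18 2-15-1-14-3-10-5-9-7-5-7-4-10-3-29"/></g><g data-elev="550"><path d="M236 17l-77 47-17 16-10 14-2 9 3 8 25 30 12 20 5 17 2 17-3 22-10 20-14 15-19 9-16 3-17-3-14-7-10-12-8-20-4-26 0-29 6-41-2-10-3-6-7-6-29-15-10-8"/></g><g data-elev="600"><path d="M72 463l23-24 15-21 8-19 1-16-3-9-5-9-40-40-8-11-6-12-3-14-2-16-3-99-3-26-4-13-6-9-8-8-11-8"/><path d="M282 17l-23 21-48 40-9 12-4 12 0 8 3 10 20 49 10 31 6 31 5 56 3 12 4 9 10 10 14 6 20 2 26-1 30-4 34-8 80-25"/></g><g data-elev="650"><path d="M17 275l9-17 7-20 3-21 2-24-1-19-4-14-7-15-9-12"/><path d="M362 17l1 21 4 7 5 7 7 4 10 2 29 1 6 1 4 4 12 18 7 8 8 5 8 2"/></g><g data-elev="700"><path d="M17 238l7-22 2-23-2-20-7-17"/><path d="M446 17l-1 21 4 17 6 12 8 6"/></g><g data-elev="750"><path d="M453 17l0 14 1 11 4 10 5 6"/></g><g data-elev="800"><path d="M460 17l0 12 3 11"/></g>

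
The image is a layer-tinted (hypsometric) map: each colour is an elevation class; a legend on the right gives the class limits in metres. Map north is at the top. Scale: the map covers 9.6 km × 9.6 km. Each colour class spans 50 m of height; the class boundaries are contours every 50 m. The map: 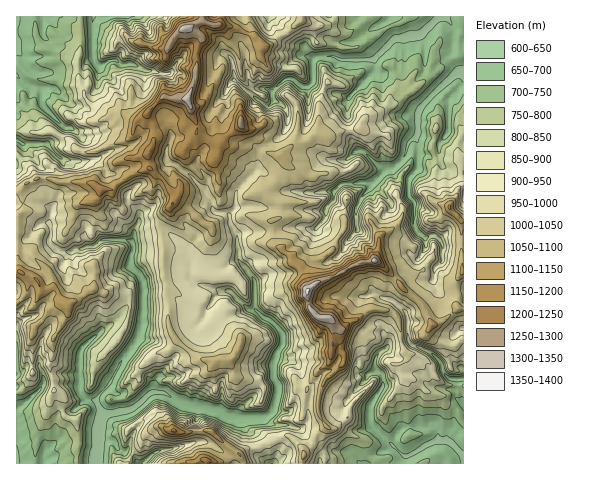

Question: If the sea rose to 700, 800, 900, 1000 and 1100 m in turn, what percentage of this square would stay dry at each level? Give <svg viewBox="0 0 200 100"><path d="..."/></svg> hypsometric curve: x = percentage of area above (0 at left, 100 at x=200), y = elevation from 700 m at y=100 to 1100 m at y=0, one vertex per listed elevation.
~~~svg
<svg viewBox="0 0 200 100"><path d="M174 100l-34-25-33-25-48-25-38-25"/></svg>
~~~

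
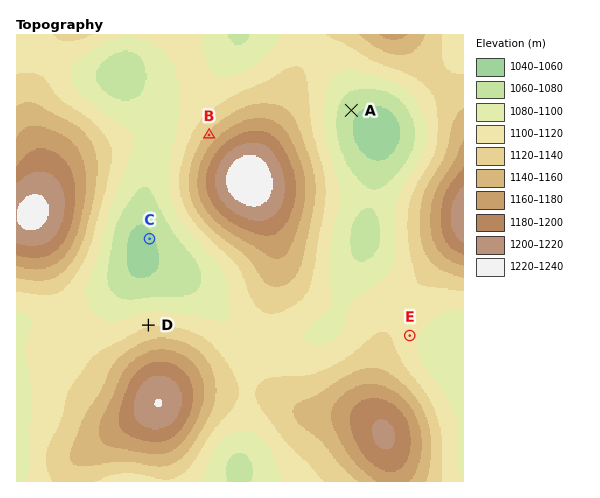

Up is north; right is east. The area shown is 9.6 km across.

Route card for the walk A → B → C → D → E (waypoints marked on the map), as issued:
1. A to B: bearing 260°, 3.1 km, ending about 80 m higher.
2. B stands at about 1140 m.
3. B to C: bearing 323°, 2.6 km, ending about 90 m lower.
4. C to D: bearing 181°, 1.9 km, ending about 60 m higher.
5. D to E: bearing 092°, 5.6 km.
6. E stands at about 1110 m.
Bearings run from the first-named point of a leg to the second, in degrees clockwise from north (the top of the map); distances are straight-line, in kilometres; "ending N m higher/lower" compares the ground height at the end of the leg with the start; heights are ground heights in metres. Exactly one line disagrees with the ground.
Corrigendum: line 3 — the bearing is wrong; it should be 210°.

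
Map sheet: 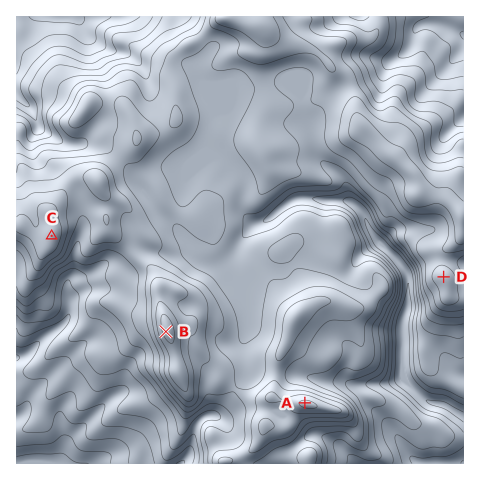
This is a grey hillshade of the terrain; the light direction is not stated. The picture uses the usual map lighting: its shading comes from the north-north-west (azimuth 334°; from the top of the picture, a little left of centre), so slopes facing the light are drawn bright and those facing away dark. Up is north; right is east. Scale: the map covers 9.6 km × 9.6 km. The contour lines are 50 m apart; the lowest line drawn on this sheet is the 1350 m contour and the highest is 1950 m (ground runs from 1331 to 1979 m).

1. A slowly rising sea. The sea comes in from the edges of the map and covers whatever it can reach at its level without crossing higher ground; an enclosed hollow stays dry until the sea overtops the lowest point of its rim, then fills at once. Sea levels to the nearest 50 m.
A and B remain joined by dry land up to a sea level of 1750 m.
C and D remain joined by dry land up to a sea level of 1700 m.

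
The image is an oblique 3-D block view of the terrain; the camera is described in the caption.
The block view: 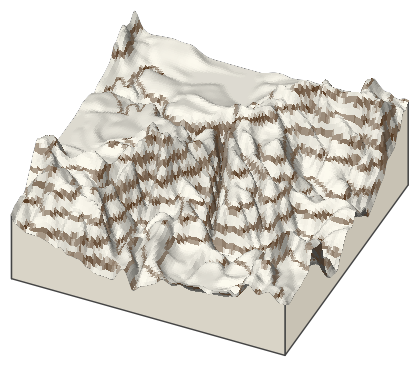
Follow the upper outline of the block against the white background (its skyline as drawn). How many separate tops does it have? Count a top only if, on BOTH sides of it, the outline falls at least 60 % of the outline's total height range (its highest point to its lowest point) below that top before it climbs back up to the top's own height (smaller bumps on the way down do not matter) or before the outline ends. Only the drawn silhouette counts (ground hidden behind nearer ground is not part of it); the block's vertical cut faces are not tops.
0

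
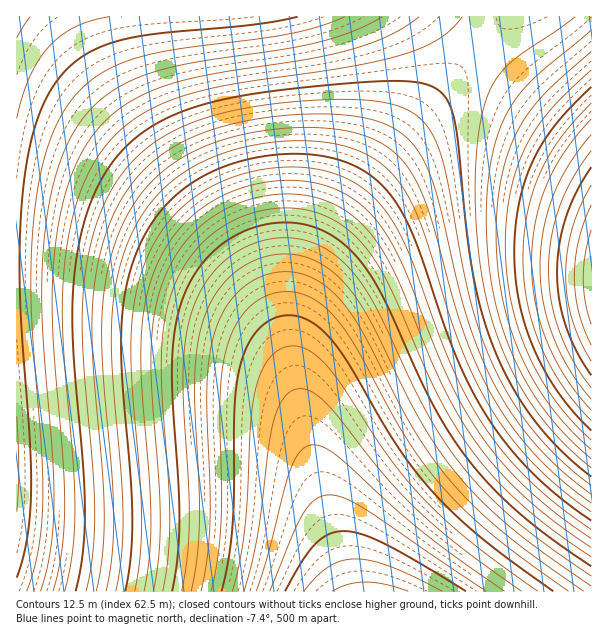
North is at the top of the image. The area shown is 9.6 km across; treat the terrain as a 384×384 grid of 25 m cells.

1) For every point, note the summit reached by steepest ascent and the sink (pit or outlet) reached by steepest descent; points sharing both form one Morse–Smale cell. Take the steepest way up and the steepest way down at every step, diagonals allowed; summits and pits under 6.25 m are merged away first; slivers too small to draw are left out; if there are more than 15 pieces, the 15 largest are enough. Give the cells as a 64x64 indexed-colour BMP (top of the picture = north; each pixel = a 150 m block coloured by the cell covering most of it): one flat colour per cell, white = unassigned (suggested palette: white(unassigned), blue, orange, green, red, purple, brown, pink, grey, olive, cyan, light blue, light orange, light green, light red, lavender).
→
<image width="64" height="64" href="data:image/bmp;base64,Qk12CAAAAAAAAHYAAAAoAAAAQAAAAEAAAAABAAQAAAAAAAAIAAATCwAAEwsAABAAAAAAAAAA////ALR3HwAOf/8ALKAsACgn1gC9Z5QAS1aMAMJ34wB/f38AIr28AM++FwDox64AeLv/AIrfmACWmP8A1bDFADMzMzMzMzMzMzMzMzMzMzMzMzERERERERERERERERERMzMzMzMzMzMzMzMzMzMzMzMzMREREREREREREREREREzMzMzMzMzMzMzMzMzMzMzMzMRERERERERERERERERETMzMzMzMzMzMzMzMzMzMzMzMxERERERERERERERERERMzMzMzMzMzMzMzMzMzMzMzMzEREREREREREREREREREzMzMzMzMzMzMzMzMzMzMzMzMRERERERERERERERERETMzMzMzMzMzMzMzMzMzMzMzMRERERERERERERERERERMzMzMzMzMzMzMzMzMzMzMzMxEREREREREREREREREREzMzMzMzMzMzMzMzMzMzMzMzERERERERERERERERERETMzMzMzMzMzMzMzMzMzMzMzERERERERERERERERERERMzMzMzMzMzMzMzMzMzMzMzMREREREREREREREREREREzMzMzMzMzMzMzMzMzMzMzMxERERERERERERERERERETMzMzMzMzMzMzMzMzMzMzMzERERERERERERERERERERMzMzMzMzMzMzMzMzMzMzMzEREREREREREREREREREREzMzMzMzMzMzMzMzMzMzMzMRERERERERERERERERERETMzMzMzMzMzMzMzMzMzMzMxERERERERERERERERERERMzMzMzMzMzMzMzMzMzMzMzEREREREREREREREREREREzMzMzMzMzMzMzMzMzMzMzERERERERERERERERERERETMzMzMzMzMzMzMzMzMzMzMRERERERERERERERERERERMzMzMzMzMzMzMzMzMzMzMxEREREREREREREREREREREzMzMzMzMzMzMzMzMzMzMzERERERERERERERERERERETMzMzMzMzMzMzMzMzMzMzERERERERERERERERERERERMzMzMzMzMzMzMzMzMzMzMREREREREREREREREREREREzMzMzMzMzMzMzMzMzMzMxERERERERERERERERERERETMzMzMzMzMzMzMzMzMzMyERERERERERERERERERERERMzMzMzMzMzMzMzMzMzMzIREREREREREREREREREREREzMzMzMzMzMzMzMzMzMzIhERERERERERERERERERERETMzMzMzMzMzMzMzMzMzIiERERERERERERERERERERERMzMzMzMzMzMzMzMzMzIiIREREREREREREREREREREREzMzMzMzMzMzMzMzMzIiIhERERERERERERERERERERETMzMzMzMzMzMzMzMyIiIiERERERERERERERERERERERMzMzMzMzMzMzMzMiIiIiIREREREREREREREREREREREzMzMzMzMzMzMzIiIiIiIiERERERERERERERERERERETMzMzMzMzMzMyIiIiIiIiIRERERERERERERERERERERMzMzMzMzMzIiIiIiIiIiIhEREREREREREREREREREREzMzMzMzIiIiIiIiIiIiIiIRERERERERERERERERERETMzIiIiIiIiIiIiIiIiIiIhERERERERERERERERERERIiIiIiIiIiIiIiIiIiIiIiIREREREREREREREREREREiIiIiIiIiIiIiIiIiIiIiIhERERERERERERERERERESIiIiIiIiIiIiIiIiIiIiIiIRERERERERERERERERERIiIiIiIiIiIiIiIiIiIiIiIiEREREREREREREREREREiIiIiIiIiIiIiIiIiIiIiIiIRERERERERERERERERESIiIiIiIiIiIiIiIiIiIiIiIiERERERERERERERERERIiIiIiIiIiIiIiIiIiIiIiIiIhEREREREREREREREREiIiIiIiIiIiIiIiIiIiIiIiIiERERERERERERERERESIiIiIiIiIiIiIiIiIiIiIiIiIhERERERERERERERERIiIiIiIiIiIiIiIiIiIiIiIiIiIREREREREREREREREiIiIiIiIiIiIiIiIiIiIiIiIiIhERERERERERERERESIiIiIiIiIiIiIiIiIiIiIiIiIiIRERERERERERERERIiIiIiIiIiIiIiIiIiIiIiIiIiIiEREREREREREREREiIiIiIiIiIiIiIiIiIiIiIiIiIiIhERERERERERERESIiIiIiIiIiIiIiIiIiIiIiIiIiIiIRERERERERERERIiIiIiIiIiIiIiIiIiIiIiIiIiIiIiEREREREREREREiIiIiIiIiIiIiIiIiIiIiIiIiIiIiIRERERERERERESIiIiIiIiIiIiIiIiIiIiIiIiIiIiIiERERERERERERIiIiIiIiIiIiIiIiIiIiIiIiIiIiIiIhEREREREREREiIiIiIiIiIiIiIiIiIiIiIiIiIiIiIiIRERERERERESIiIiIiIiIiIiIiIiIiIiIiIiIiIiIiIiERERERERERIiIiIiIiIiIiIiIiIiIiIiIiIiIiIiIiIhEREREREREiIiIiIiIiIiIiIiIiIiIiIiIiIiIiIiIiIRERERERESIiIiIiIiIiIiIiIiIiIiIiIiIiIiIiIiIiERERERERIiIiIiIiIiIiIiIiIiIiIiIiIiIiIiIiIiIREREREREiIiIiIiIiIiIiIiIiIiIiIiIiIiIiIiIiIiERERERESIiIiIiIiIiIiIiIiIiIiIiIiIiIiIiIiIiIhERERER"/>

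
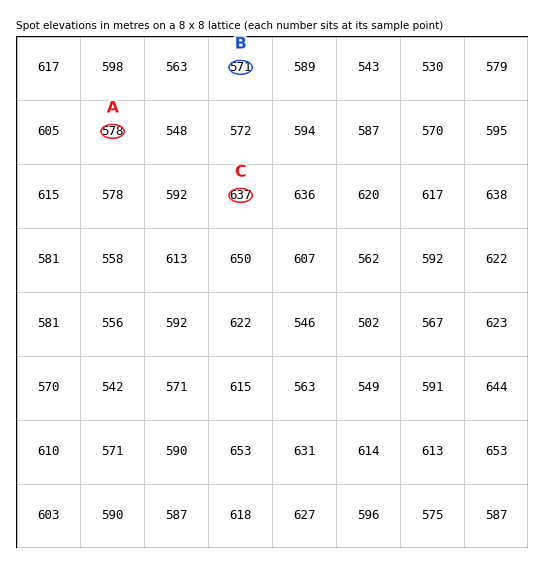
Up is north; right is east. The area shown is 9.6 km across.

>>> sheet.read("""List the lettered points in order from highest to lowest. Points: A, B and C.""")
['C', 'A', 'B']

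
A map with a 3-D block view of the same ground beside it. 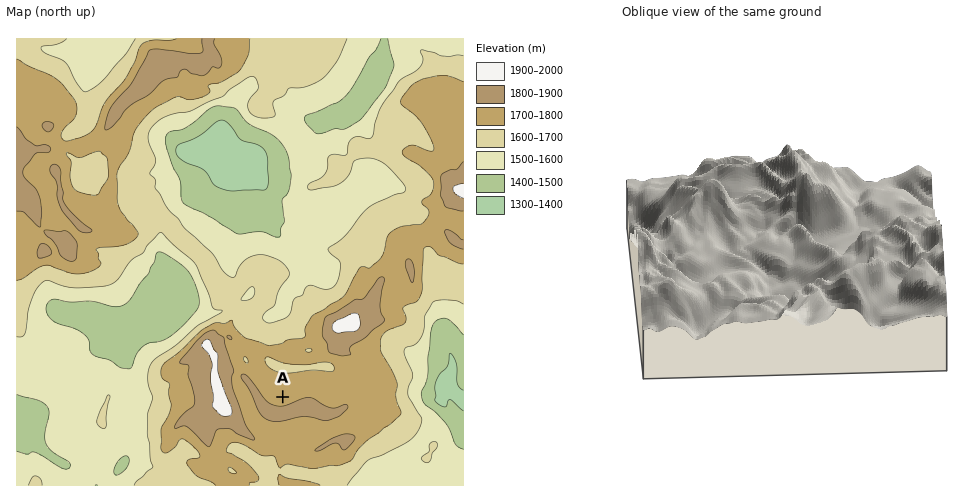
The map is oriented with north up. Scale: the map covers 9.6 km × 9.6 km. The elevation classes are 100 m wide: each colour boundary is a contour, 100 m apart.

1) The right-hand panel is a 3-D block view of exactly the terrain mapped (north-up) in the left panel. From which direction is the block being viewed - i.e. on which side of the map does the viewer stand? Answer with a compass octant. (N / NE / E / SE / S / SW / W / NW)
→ N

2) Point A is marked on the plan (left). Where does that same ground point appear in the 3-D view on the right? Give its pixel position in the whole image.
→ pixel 753 182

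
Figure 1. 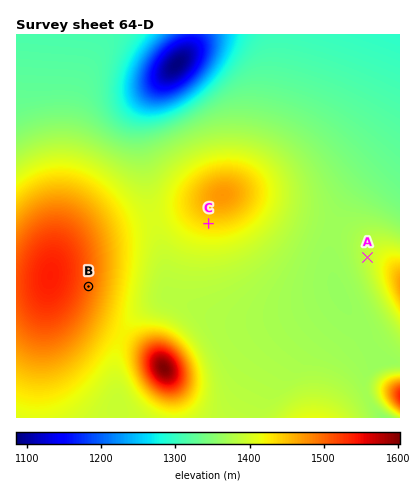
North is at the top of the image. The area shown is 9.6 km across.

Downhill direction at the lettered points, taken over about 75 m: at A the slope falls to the W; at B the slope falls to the E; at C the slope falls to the S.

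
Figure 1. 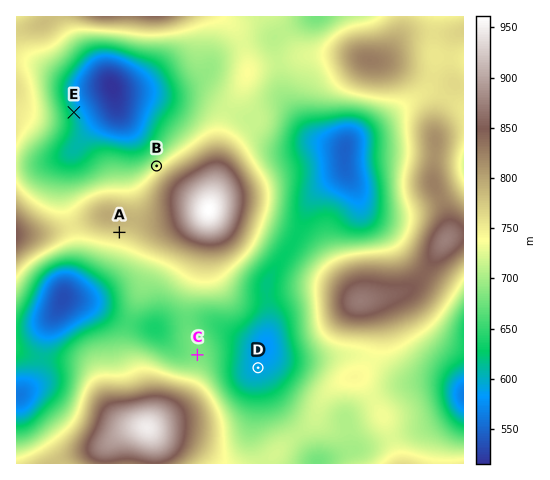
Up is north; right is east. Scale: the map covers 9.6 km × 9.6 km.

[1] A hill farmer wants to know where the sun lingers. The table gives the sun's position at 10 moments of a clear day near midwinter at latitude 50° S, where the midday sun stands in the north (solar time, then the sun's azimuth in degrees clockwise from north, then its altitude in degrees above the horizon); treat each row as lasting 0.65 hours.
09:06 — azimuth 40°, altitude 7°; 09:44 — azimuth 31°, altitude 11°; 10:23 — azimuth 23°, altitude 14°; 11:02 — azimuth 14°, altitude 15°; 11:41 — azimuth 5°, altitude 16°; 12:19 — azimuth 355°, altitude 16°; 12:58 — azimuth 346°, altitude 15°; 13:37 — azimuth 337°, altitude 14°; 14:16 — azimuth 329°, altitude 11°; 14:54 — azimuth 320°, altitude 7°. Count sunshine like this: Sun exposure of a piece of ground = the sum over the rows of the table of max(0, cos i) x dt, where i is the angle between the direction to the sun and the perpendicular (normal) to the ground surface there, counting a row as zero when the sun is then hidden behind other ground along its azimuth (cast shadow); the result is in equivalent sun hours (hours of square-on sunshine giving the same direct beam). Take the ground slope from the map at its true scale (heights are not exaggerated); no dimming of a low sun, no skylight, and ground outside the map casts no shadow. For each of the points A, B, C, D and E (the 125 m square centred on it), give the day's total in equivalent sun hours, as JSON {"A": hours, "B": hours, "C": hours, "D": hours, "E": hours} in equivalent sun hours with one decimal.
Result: {"A": 0.8, "B": 2.4, "C": 1.5, "D": 1.5, "E": 1.7}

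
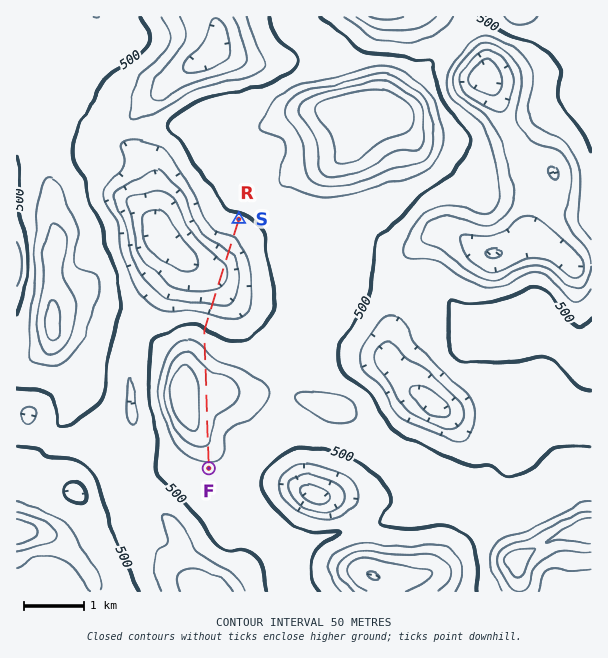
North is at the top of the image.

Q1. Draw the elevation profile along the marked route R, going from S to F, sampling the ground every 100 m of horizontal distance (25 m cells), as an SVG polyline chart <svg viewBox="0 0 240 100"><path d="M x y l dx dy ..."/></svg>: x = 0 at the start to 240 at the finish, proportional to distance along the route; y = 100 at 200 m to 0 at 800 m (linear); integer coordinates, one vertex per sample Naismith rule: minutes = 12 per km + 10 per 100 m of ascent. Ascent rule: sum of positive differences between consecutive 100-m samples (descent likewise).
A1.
<svg viewBox="0 0 240 100"><path d="M0 51l6 2 5 2 6 3 6 3 5 4 6 3 6 4 5 3 6 2 6 0 5 0 6-1 6-3 5-3 6-4 6-5 5-5 6-3 6-3 5-2 6-2 6-3 5-2 6-3 6-3 5-3 6-3 6-1 5-1 6 0 6 1 5 0 6 1 6 1 5 0 6 1 6 0 5 2 6 2 5 3 6 3 6 2 2 1"/></svg>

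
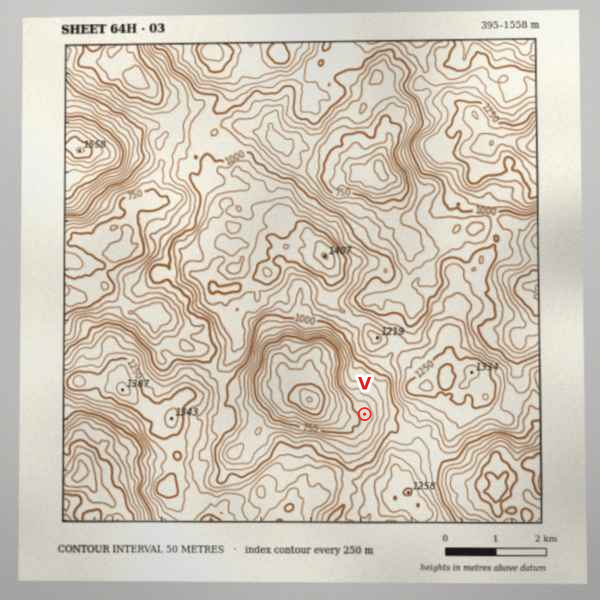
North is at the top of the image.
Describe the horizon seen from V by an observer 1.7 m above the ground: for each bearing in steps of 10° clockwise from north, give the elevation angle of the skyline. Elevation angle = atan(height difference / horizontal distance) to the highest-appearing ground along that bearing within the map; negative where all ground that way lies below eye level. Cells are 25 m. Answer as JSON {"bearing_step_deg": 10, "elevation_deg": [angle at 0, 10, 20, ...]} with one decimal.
{"bearing_step_deg": 10, "elevation_deg": [15.6, 16.8, 16.0, 16.8, 19.1, 23.1, 26.5, 25.1, 21.3, 20.5, 21.3, 22.3, 21.9, 20.6, 21.1, 21.8, 18.4, 16.4, 14.6, 12.2, 12.3, 14.7, 13.9, 12.1, 10.7, 7.8, 7.0, 8.3, 6.8, 6.5, 8.1, 7.3, 7.8, 8.8, 10.7, 11.6]}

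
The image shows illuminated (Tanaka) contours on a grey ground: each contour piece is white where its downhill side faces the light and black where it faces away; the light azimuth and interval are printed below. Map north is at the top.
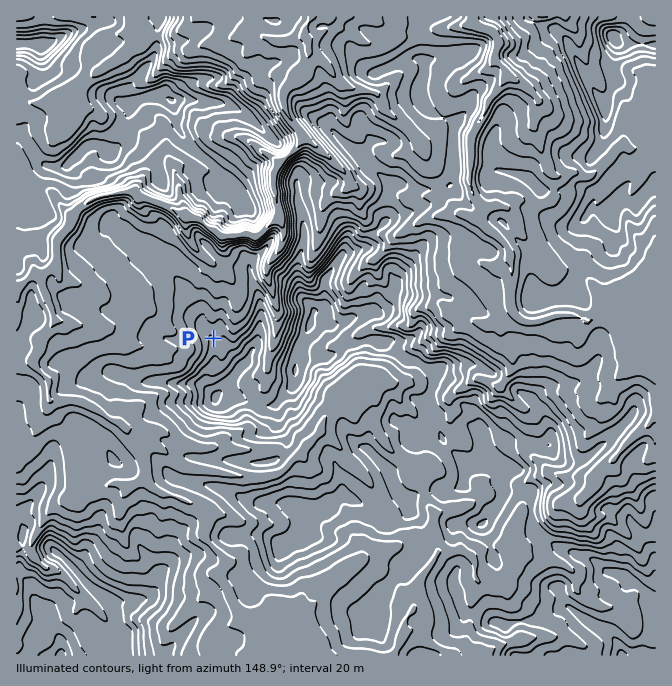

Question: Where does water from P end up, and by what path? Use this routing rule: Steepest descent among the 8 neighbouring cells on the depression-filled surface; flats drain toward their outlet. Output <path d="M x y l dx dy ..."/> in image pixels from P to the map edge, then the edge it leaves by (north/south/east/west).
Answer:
<path d="M214 338l1-1 0-12-1-2 0-11 1-2 0-15 2-2 0-25-23-21-7-14 0-13 13 0 9 8 13 7 20 0 2-2 5 0 1 2 8 0 17-17 2 0 1-11-1-2 0-7-2-1 0-29 27-26-2-4 0-5-2-1 0-4-6-6 0-2-4-3-3-7 0-3-1-2 0-13 3-4 0-1 11-10 2 0 0-2 8-8 0-12-1-2 0-30 3-3 0-3"/>
exit: north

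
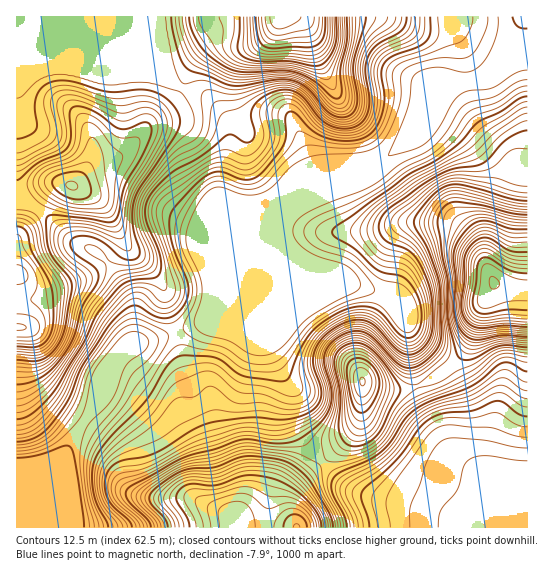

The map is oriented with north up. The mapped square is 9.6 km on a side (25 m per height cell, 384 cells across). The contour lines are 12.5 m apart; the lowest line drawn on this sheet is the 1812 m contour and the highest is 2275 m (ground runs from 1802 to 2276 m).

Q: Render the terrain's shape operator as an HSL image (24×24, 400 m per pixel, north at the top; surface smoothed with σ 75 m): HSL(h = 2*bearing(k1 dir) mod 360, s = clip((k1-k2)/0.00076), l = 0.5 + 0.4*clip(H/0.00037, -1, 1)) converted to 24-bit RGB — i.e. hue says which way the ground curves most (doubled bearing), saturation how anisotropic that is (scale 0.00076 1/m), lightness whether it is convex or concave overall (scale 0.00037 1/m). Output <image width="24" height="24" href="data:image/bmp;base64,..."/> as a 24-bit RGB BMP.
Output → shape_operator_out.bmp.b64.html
<image width="24" height="24" href="data:image/bmp;base64,Qk32BgAAAAAAADYAAAAoAAAAGAAAABgAAAABABgAAAAAAMAGAAATCwAAEwsAAAAAAAAAAAAAgH9/f3+AUkh9dBxXjlcUZWIUX5QVZ8ooYa9WhriOqq6ZSWOlfb3N5O7dqZPdZCHUa0OddmaIgnZ9dXZ7en56f39+fn6AfHyBgIB/f3+APCdyeSeu1+bvttT/zdL+0c/yp9nneIPQw522a2WkY8181eB1fCAmRBcfblM9YXZfgnaBgHmCd4V/eYOEfn2CfnuAfYFofoB7KxtoRbLOvuu7Nal7M5eQy6XQy5O/b0edvZ6noZfDocSzuzhfxQBTiTkxZIo2MoM5UYBreoGGg32FenRyfXNsgntobJYYIX4YHV5wL8Sdw8V6n3dXJGInQYMdpYo6VnR2pbd/eaFxuUBnrBpoxSyY5Hqgwr6GQqxnLYBrW3pvgGxqfmhmf21piYFrtsK1ZrOWFoB8LI14dZtjqHV6oWt1RINBaI9CS4FDj7NKhGtKVEd7m1PV0j/w5oyf5tzHh5WrPmdpOFdGcGtVe4dnb3GJl3x5vLiLq6WBLpCCI3ZzRHdgjolqoXB7pZd8ZIFgb5xTV4BKmJpeR3pdKztGbxFm/6SQ8PKmqliosECSQVw7PXQ3TaBESmpwp4Znup1vt8FqSa50GEdlQnF3b5JpgmyLsJuGinmUga6BWYWamo17f0ZmLhUqIhEh+v2w8fXWQnnur3b/6qz4dYbDZ6NxL1lxp6x1p4QwyOpQW5ZCCTEvRH56VJR/ZXCOq62GhKWmqK6XW2l9eGF0hjydagfCUWPp0PvX3vPYNn/zGQCq/6Lt9njJx45yKk9bf5Y8mcrX4e7adpa1OGyYD1ZLSHJPSGc5mcNYXJZhnG9dgFNdZmpUPWJyFlm0meHy4PHa8/TRVihnEAkqkhI8/xIg/4wzPikdamsbxsXp8NvbjHC1gUWgN0RvJjFSj5s5U9ERO244d2RQhGpkf316TH1sGIhfF61GxuJr+p5mWwk1FAwnNQw5/2eD+d3SkXbgkJ/hn50/4cKGxE2Qh0mJWl2EIDNqwMSWtdmvK3yZZG2BgH9/f3+AfoB/S4FUFmsWZJQSvk0Bgh86JBA8DR5F27He9OHXsZzdgI3VlcyimtW/tGziunflzj7SNDRxNPJfpda1USyrZ16Cf4B/f3+Af3+AgH9/eYBqX1kykFUohmZAKx9THTtSNKwl//Wppdu/c4jex+CZUaFXZzhmkypfxx2Mw+bno/LaSXqWZSdyfnmAf4B/f4CAgXd7hUhLhVxFa05qm29pontrIydcMmaWauLZ3fbVoOS+SESW5eereDI7Jw4OOyAVddwyivmaqGSRaTNcRz5tf3+Af4B/f3+AfVKRkni2mZHDYV/JhXO+w3+2MDqtNtW7CvaKyvGmyXlsV0ua5VJMlABFly9VWralufy4Nb8xRio/j0lPOWpxfICAgH98f4B8VoiPaausgY6sW1+6ZGDTwrHlb2vtn57YbdGlWut1gpW5TWewghdKzFe7wNHirNrk3sunpUs4IS0xlZJSPXBGT1gyjmwrV5c0UoVgVoFUWoJKSIFPN4hxZZuagmWqiaXA0N/JYLRrfF44UEUpHRzyztLty7HftH6Ju1t033mORViUTWeOlFtcMDVhs76IYrxlRHxtWnpdcIBibn9XM280J281SKBfW6B50qVplDI6oDoudGVHLWpRe4xFqSky15dxd2io4Z+4vnC5O0aSq4muLV+/mMC8v6ufSHSZW1WBf1Y3eXofSIwmKYZDK3InN18tqII8mkpdsnaHpICZWHBVSjYwlJhHxeKoTmapyXWz4LDINTHGnaayQFCjeaiXusSqXkCtgw96xgUHt+s3HvBbKZCEVn54OnBXYXxTephwgomkuZKjc1OOWEyim+bBn9CydUWcbX+g06Wkjj60pHqAfEBxiapAoaAvMhUkLgYs68eu0/jXcMrnLE6aRmeCan+ASZB8ZK12WXODu6aOSn2GYs66gc53gko1b0szeo9FnV00kUJNjTk3hyEsvIQadVMSIxAQGUU1zv/M1/fUVEaqUzSURkh/fX9/WIhiZYlGQGdJhrxTeYF7YoZHgXI4gWpZgIB1f4FugXtzlD1/rSZgt06f4YOy0WSdNUSzVfTAmP+Ggs8nQSguOiUlYF44WHJBhodVbZdaUH1ha5JGgIB/gIB/gIB/gIB/gH9/gH9/eXWAbiODvX6lfbvbpmrr+Mfukpvbl9XS2PLNVXW4cSOAbUl4VbCQS6y+cZOng5qDXYSKcYaNf4CAf4B/gH9/gH9/gH9/gH9/ZF2CTyaaytO1VqOjOChx3q+t0cHep8zW2vDHRC2SbRvZpaTbiMLSQmSkaWOQoJSOaIiXYm18"/>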